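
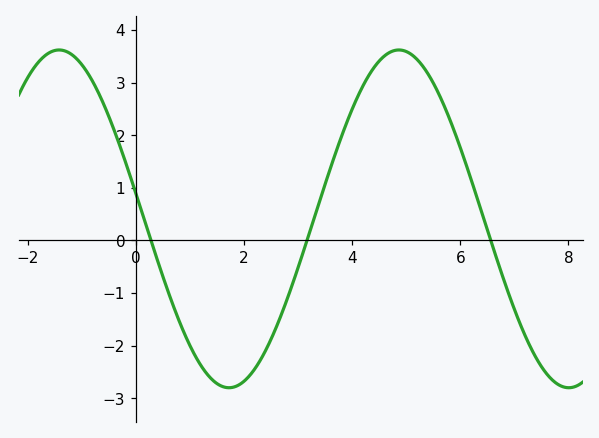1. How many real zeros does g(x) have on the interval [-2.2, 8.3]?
3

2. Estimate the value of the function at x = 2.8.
-1.1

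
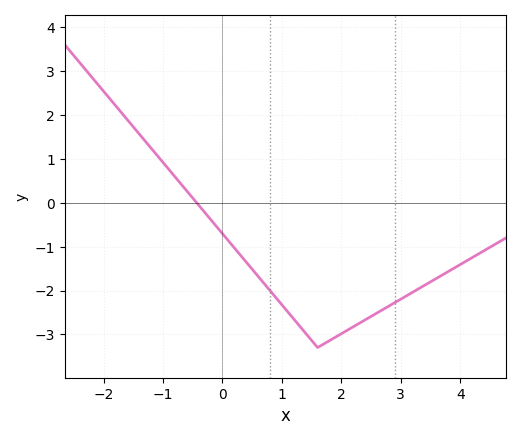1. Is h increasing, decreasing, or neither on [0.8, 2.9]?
neither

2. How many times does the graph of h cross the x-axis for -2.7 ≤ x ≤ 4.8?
1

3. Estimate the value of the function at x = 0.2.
-1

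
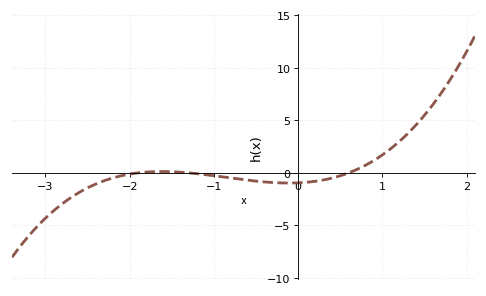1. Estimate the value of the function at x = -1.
-0.276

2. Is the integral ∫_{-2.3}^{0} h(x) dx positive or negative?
negative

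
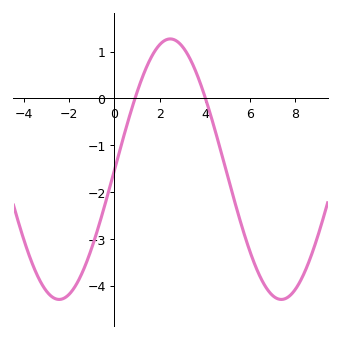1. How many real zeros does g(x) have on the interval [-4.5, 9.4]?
2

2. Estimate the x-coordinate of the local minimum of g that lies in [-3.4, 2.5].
-2.44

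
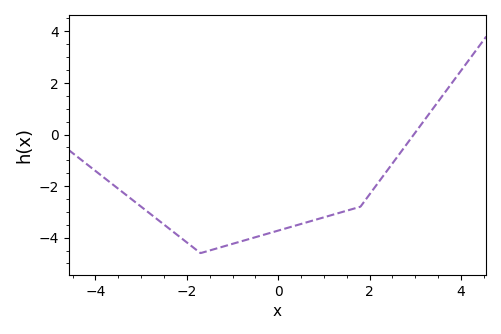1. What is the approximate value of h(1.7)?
-2.85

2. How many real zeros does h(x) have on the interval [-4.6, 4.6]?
1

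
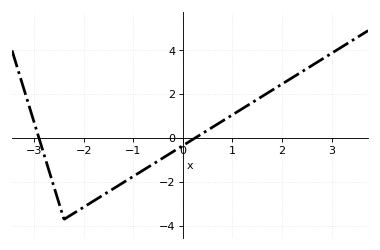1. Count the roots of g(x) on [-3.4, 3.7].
2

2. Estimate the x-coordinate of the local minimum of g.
-2.4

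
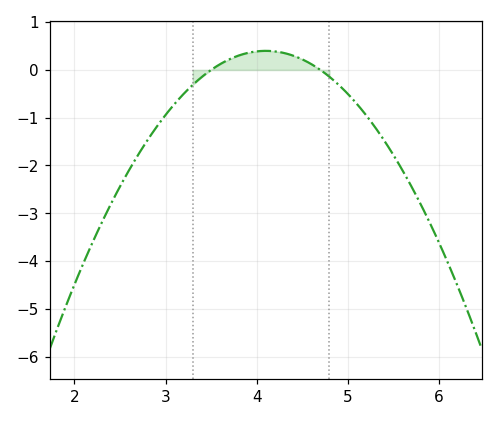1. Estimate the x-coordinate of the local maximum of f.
4.1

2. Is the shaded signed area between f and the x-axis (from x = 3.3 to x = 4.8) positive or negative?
positive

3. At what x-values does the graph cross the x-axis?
3.5, 4.7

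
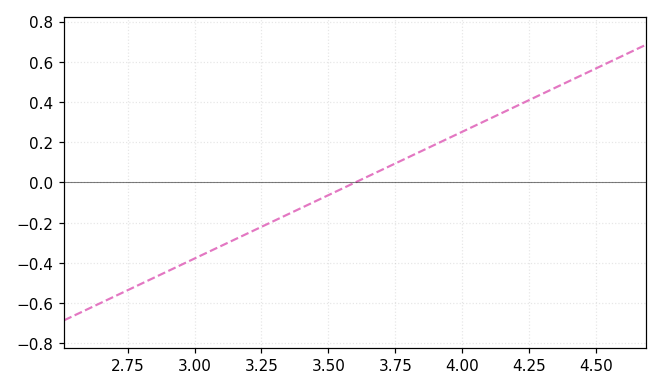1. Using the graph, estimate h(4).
0.26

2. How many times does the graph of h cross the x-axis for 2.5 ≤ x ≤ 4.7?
1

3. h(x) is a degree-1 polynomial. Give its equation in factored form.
y = 0.63(x - 3.6)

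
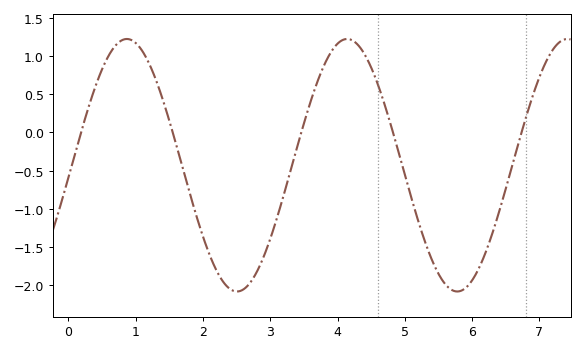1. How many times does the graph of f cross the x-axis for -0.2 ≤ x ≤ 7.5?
5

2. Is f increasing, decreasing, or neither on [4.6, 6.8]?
neither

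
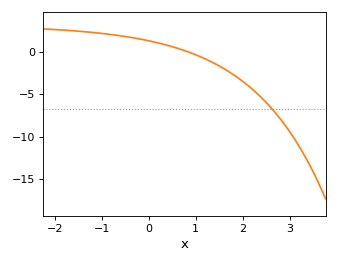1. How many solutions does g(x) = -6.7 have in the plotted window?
1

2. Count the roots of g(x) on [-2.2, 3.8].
1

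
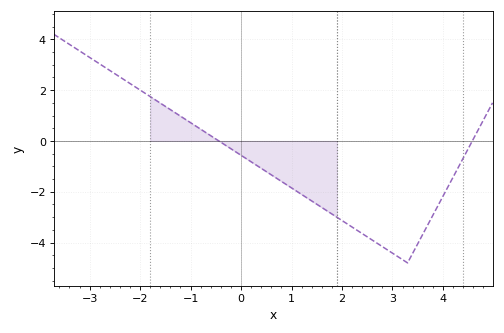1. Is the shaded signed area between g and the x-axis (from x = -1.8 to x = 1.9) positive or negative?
negative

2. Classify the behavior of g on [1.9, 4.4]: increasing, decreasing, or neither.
neither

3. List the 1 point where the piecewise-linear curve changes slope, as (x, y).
(3.3, -4.8)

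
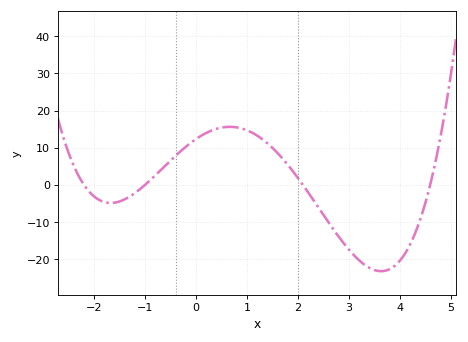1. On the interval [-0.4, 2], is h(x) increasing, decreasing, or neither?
neither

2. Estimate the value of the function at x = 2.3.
-4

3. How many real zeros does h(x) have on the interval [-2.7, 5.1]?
4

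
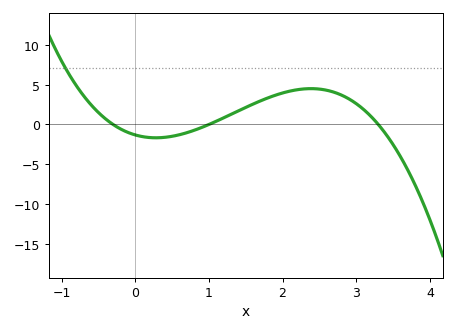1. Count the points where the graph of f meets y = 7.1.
1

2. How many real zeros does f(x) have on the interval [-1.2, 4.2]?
3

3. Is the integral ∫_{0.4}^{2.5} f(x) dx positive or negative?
positive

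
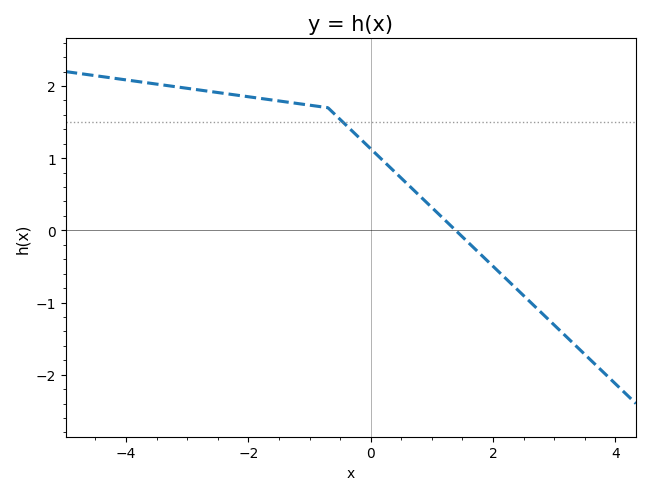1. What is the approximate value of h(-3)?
2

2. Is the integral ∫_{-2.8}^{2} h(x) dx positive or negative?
positive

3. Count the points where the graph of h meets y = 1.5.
1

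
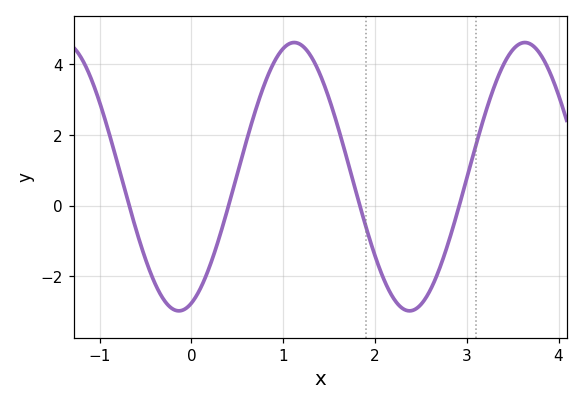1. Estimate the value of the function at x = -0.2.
-2.93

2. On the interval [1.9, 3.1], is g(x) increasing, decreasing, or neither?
neither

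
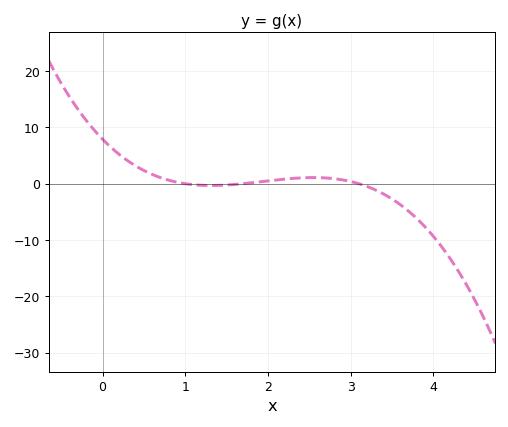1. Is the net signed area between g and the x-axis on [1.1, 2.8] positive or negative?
positive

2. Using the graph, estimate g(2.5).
1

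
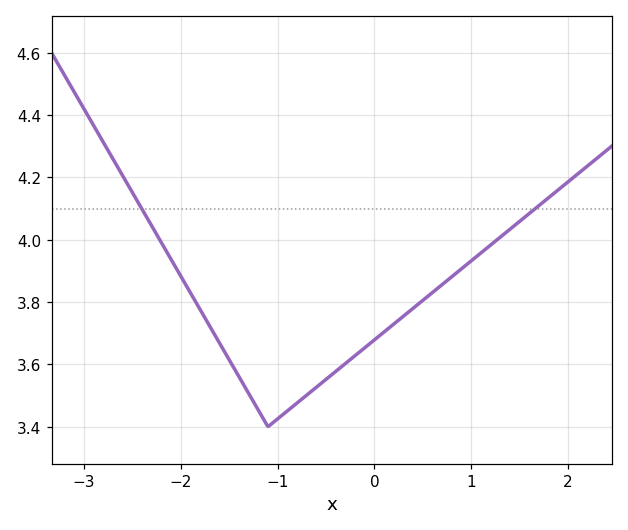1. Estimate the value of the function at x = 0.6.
3.83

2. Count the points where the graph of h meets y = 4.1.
2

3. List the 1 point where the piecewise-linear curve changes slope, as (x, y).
(-1.1, 3.4)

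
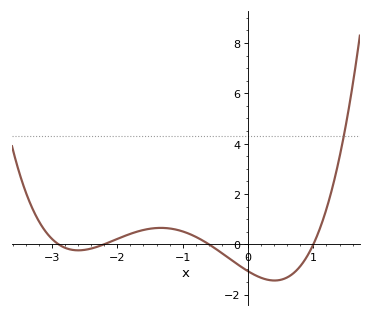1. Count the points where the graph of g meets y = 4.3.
1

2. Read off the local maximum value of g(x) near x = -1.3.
0.6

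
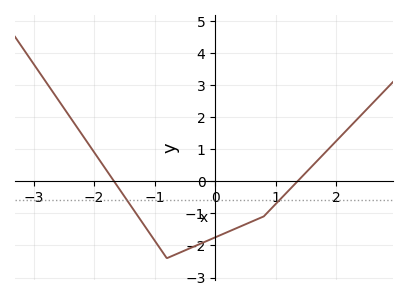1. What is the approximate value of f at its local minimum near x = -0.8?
-2.4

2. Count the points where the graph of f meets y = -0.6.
2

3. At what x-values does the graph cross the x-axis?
-1.7, 1.4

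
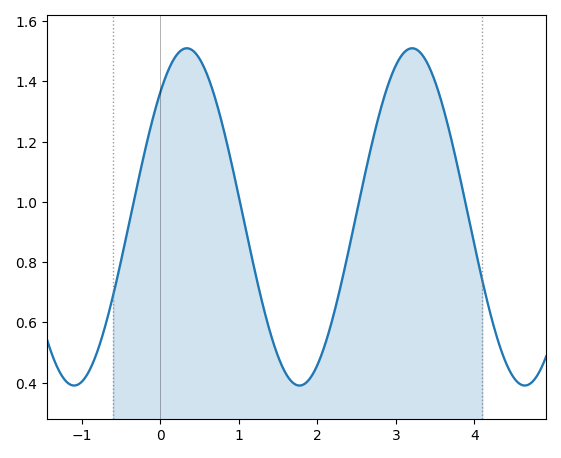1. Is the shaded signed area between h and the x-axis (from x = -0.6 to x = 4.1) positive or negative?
positive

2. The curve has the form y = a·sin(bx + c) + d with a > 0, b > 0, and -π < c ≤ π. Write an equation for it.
y = 0.56sin(2.2x + 0.83) + 0.95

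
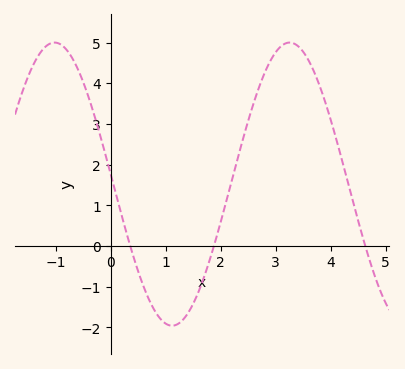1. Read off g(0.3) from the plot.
0.3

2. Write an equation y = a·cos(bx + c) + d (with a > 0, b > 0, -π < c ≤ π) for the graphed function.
y = 3.48cos(1.5x + 1.5) + 1.52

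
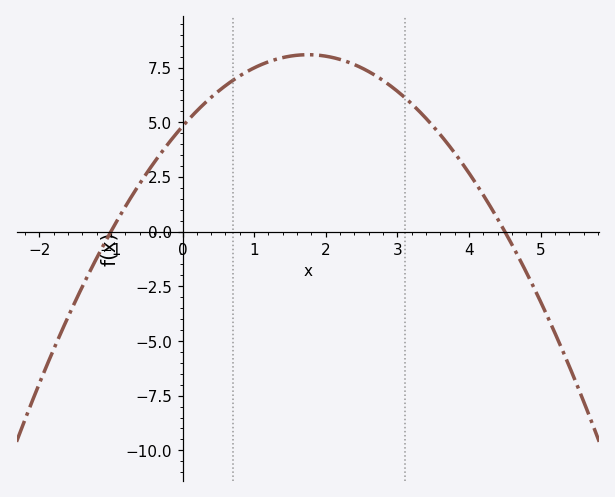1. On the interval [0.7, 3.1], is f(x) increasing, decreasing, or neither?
neither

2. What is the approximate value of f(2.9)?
6.68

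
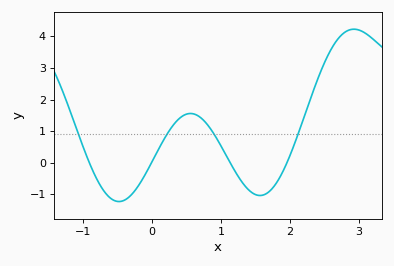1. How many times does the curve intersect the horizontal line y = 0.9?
4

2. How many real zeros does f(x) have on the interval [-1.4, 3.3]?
4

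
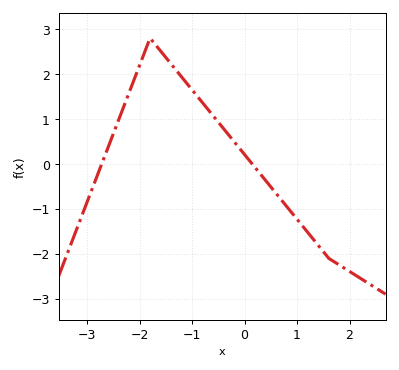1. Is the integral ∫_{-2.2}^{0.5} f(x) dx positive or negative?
positive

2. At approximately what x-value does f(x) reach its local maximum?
-1.8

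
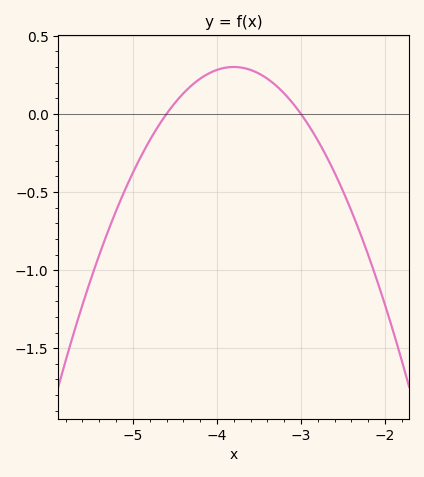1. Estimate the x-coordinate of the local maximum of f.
-3.8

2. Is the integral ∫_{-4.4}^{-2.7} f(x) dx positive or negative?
positive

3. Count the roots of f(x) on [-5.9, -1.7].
2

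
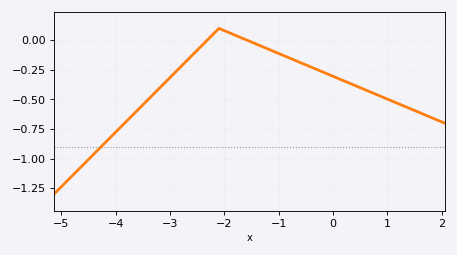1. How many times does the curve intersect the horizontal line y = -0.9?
1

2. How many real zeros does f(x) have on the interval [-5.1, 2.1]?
2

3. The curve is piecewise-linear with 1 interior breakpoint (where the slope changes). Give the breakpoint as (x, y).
(-2.1, 0.1)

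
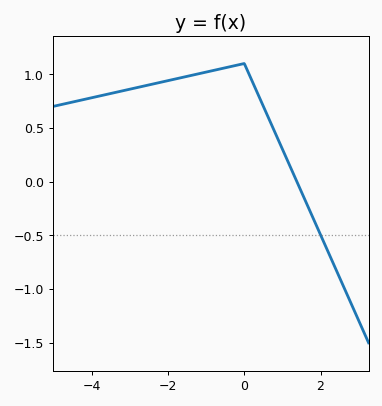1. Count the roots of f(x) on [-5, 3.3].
1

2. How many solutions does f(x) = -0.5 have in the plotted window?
1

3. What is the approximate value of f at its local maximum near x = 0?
1.1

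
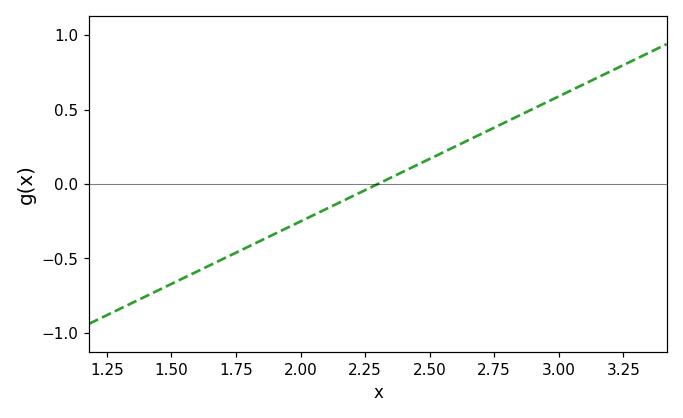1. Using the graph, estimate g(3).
0.6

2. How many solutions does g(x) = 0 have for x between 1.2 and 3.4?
1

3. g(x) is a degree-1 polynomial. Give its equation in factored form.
y = 0.84(x - 2.3)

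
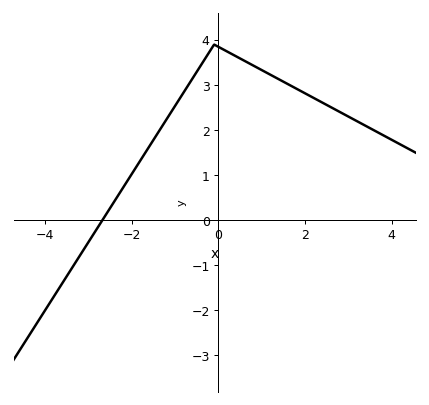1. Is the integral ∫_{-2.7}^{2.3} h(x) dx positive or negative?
positive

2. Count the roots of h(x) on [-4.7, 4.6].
1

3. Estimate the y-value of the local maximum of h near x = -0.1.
3.9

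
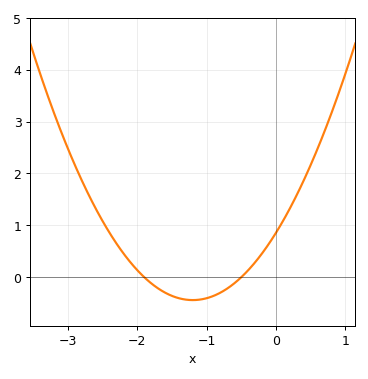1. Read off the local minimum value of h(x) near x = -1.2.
-0.4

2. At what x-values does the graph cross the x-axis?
-1.9, -0.5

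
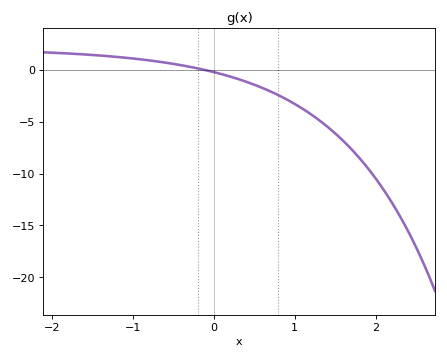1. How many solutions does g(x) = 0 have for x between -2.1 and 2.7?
1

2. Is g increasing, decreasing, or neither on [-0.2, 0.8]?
decreasing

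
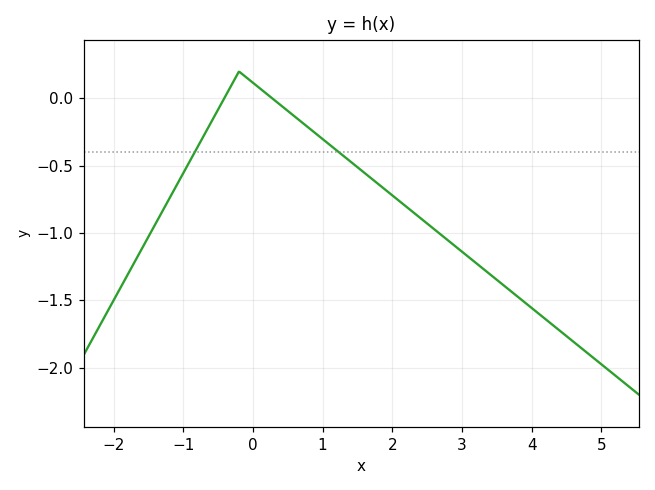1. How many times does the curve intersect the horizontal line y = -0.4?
2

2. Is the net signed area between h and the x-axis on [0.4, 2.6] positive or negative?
negative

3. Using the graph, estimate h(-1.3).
-0.85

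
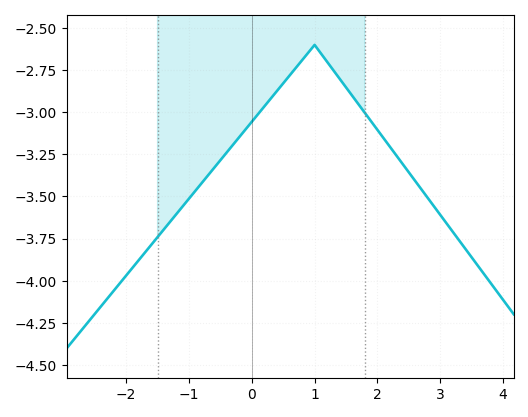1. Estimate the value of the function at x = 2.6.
-3.41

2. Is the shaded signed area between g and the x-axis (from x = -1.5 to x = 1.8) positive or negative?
negative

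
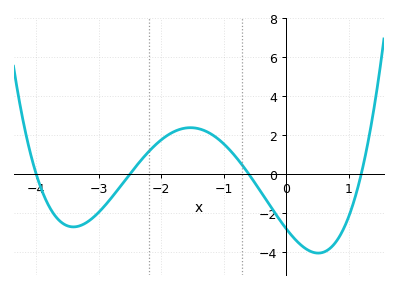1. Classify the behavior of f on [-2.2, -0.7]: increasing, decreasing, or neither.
neither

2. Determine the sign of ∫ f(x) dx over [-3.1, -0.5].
positive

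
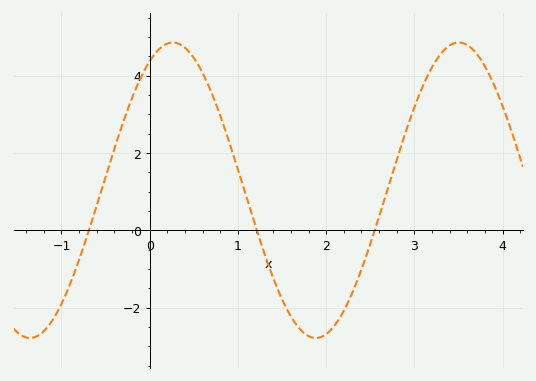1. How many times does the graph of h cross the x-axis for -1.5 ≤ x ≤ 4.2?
3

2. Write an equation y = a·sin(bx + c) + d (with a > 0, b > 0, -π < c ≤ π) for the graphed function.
y = 3.82sin(1.94x + 1.06) + 1.04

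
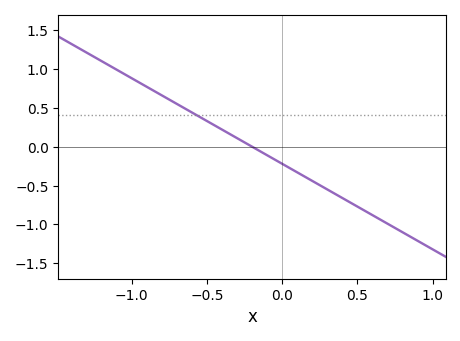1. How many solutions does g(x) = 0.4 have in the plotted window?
1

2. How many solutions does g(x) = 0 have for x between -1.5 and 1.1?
1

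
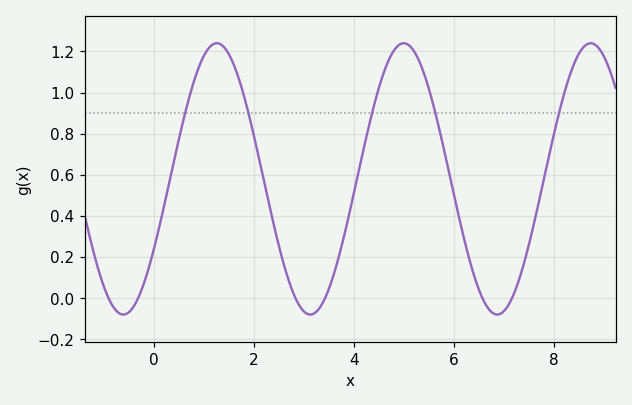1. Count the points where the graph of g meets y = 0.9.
5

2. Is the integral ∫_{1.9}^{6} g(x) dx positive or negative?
positive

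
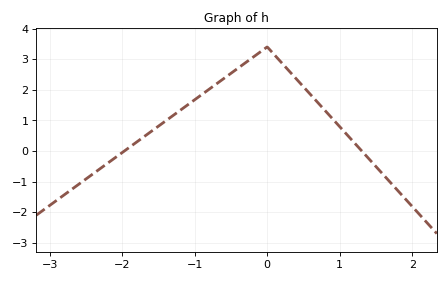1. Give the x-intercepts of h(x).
-2, 1.3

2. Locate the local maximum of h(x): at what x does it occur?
0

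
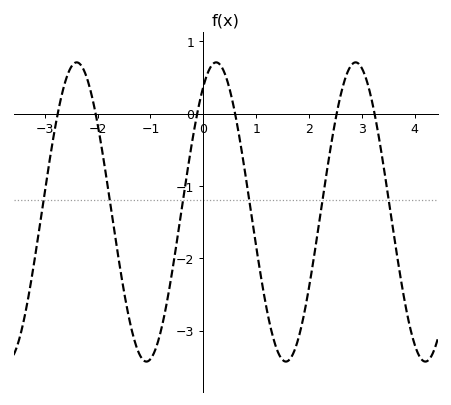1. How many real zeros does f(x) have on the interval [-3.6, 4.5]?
6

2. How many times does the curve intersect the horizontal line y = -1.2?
6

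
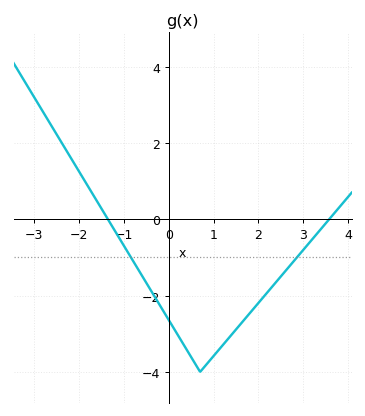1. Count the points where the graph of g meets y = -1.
2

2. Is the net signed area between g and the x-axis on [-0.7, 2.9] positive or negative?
negative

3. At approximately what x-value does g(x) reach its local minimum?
0.701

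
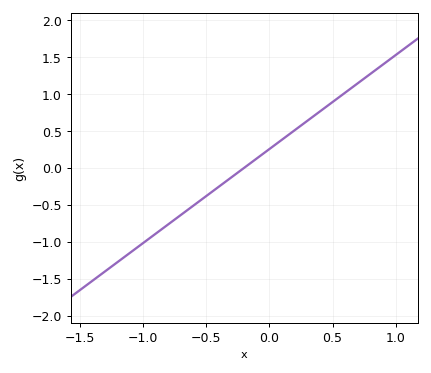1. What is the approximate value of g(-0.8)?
-0.75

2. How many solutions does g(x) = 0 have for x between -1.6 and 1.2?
1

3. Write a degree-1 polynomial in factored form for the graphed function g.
y = 1.27(x + 0.2)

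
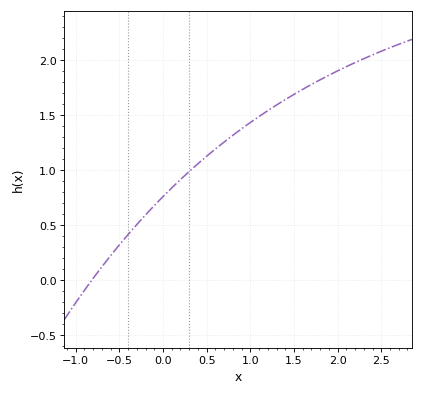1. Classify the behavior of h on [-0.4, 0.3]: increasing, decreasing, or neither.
increasing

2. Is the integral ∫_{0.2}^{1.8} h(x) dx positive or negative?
positive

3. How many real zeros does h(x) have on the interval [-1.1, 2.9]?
1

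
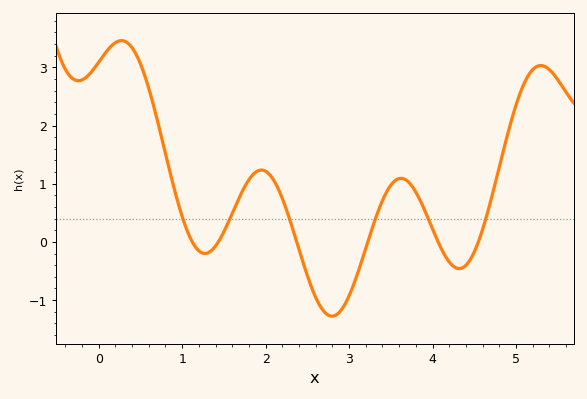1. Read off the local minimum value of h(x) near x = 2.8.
-1.3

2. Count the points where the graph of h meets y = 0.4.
6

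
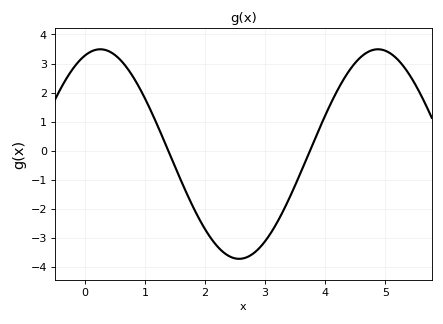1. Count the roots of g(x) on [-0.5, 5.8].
2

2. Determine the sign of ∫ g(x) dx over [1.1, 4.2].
negative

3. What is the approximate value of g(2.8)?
-3.6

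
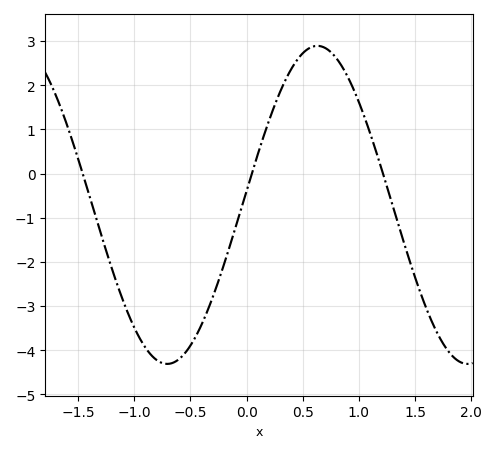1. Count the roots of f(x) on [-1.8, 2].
3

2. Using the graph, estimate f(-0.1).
-1.23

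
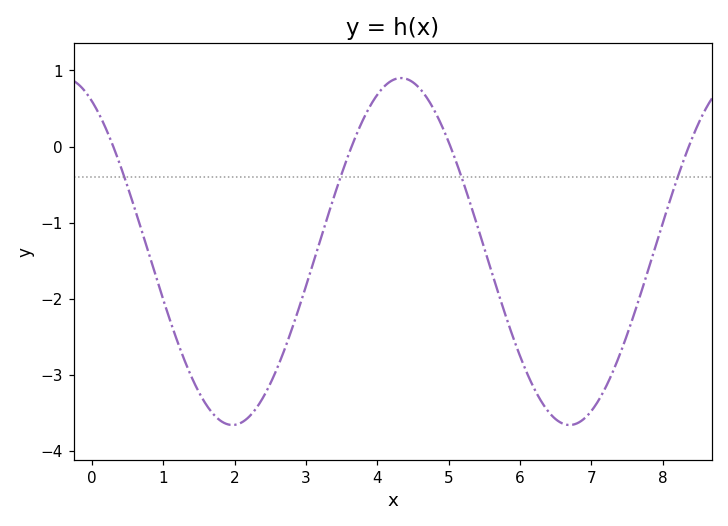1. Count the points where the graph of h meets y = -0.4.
4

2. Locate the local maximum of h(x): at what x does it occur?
4.33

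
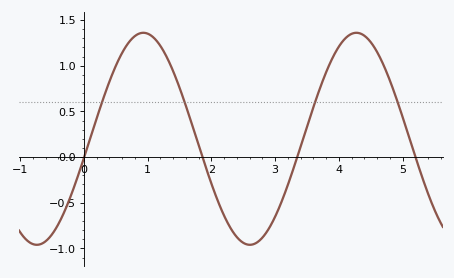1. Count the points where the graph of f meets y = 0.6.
4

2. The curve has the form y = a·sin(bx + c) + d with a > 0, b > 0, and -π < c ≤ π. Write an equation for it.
y = 1.16sin(1.88x - 0.182) + 0.2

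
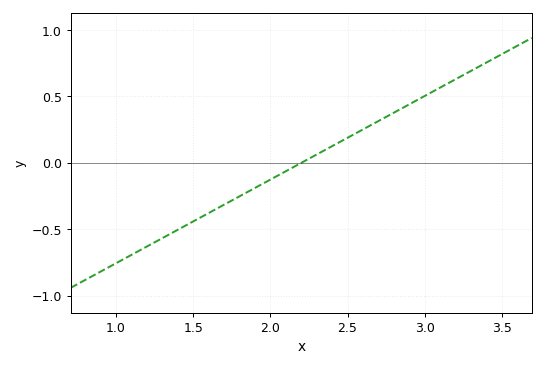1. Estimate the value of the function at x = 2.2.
0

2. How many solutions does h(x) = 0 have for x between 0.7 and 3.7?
1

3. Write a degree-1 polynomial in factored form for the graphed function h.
y = 0.63(x - 2.2)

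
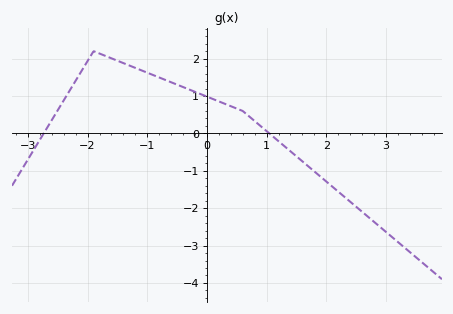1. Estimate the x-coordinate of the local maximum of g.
-1.9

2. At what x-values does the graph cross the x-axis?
-2.7, 1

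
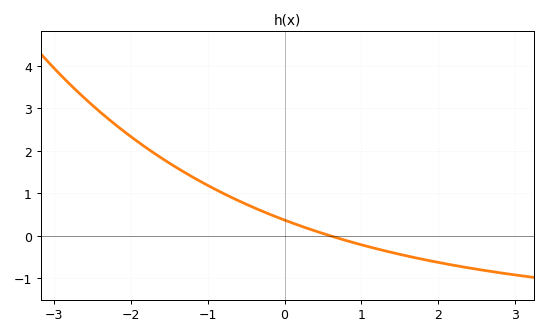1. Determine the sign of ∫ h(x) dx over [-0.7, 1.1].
positive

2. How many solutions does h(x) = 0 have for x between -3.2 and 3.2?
1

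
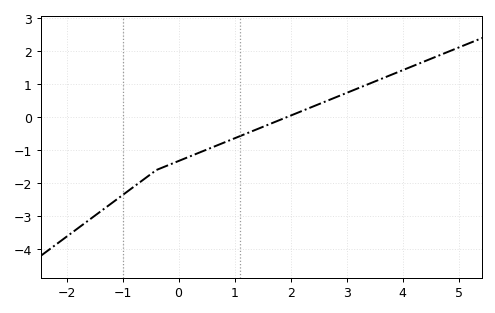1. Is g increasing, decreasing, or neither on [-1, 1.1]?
increasing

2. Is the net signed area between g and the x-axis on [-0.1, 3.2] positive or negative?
negative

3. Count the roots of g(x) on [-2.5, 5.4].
1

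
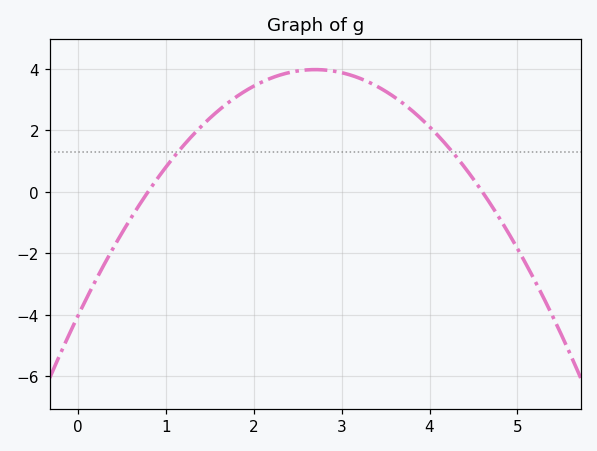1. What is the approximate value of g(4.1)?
1.81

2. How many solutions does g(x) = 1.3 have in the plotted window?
2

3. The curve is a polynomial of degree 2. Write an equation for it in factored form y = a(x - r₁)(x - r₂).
y = -1.1(x - 0.8)(x - 4.6)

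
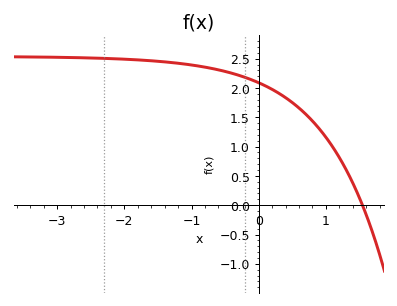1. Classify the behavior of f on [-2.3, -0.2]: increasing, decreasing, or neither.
decreasing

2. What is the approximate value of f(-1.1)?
2.41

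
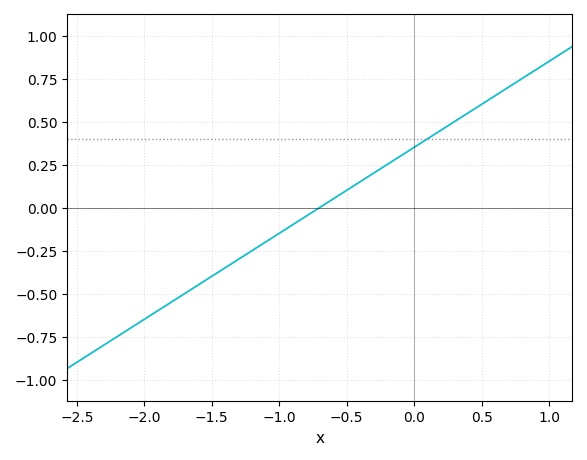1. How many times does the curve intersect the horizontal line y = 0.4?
1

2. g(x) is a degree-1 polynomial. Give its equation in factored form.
y = 0.5(x + 0.7)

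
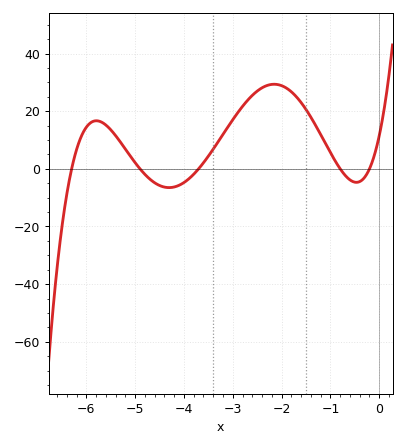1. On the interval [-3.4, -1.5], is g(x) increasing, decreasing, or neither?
neither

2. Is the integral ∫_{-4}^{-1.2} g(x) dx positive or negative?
positive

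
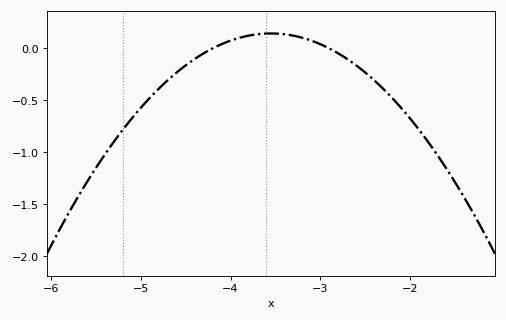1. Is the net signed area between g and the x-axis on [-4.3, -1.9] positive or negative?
negative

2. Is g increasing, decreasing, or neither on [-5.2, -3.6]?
increasing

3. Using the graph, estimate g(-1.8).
-0.9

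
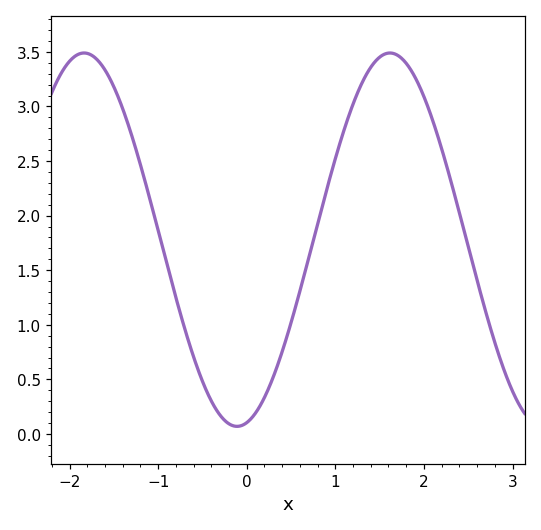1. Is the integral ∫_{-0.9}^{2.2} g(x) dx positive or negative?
positive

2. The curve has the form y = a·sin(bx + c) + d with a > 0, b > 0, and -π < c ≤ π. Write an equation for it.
y = 1.71sin(1.8x - 1.4) + 1.78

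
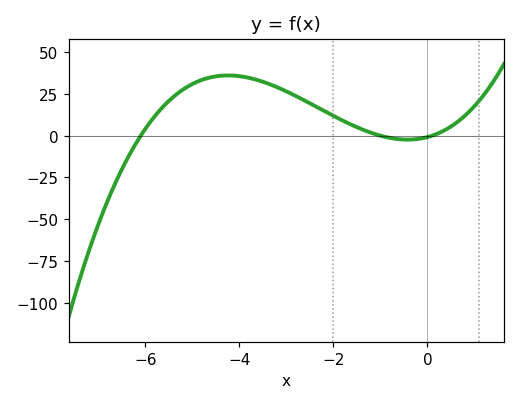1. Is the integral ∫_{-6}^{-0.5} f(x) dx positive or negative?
positive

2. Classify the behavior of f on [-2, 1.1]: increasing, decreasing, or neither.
neither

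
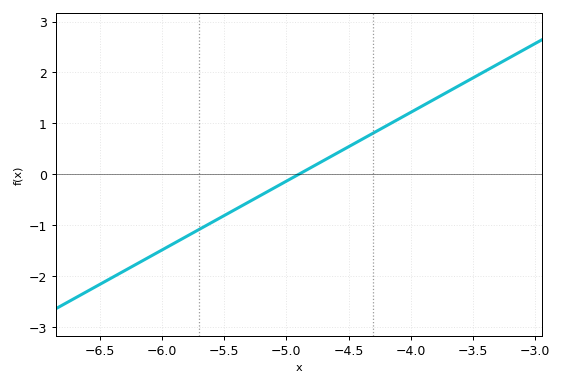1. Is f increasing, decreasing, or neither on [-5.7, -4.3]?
increasing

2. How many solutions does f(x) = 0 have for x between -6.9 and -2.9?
1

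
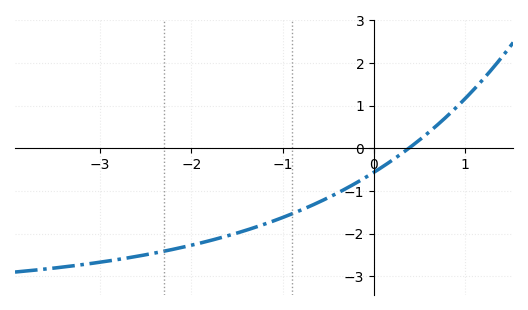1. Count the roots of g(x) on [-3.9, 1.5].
1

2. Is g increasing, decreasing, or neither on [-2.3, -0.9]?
increasing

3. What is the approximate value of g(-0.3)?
-0.935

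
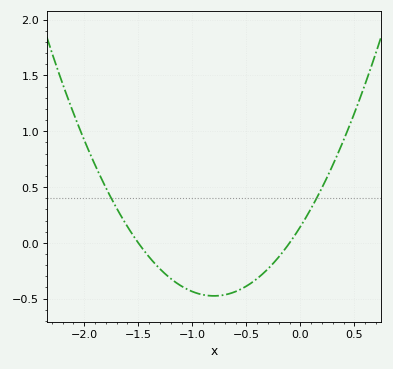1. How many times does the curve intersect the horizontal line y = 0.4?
2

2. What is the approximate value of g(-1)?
-0.437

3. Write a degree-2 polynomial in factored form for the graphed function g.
y = 0.97(x + 1.5)(x + 0.1)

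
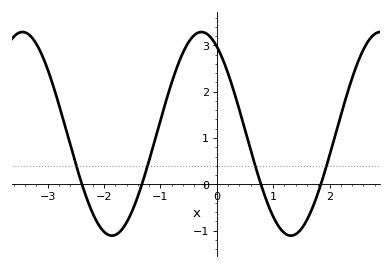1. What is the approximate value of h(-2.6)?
0.9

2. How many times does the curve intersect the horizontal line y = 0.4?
4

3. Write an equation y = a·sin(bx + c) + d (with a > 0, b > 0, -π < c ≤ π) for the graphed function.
y = 2.2sin(2x + 2.1) + 1.09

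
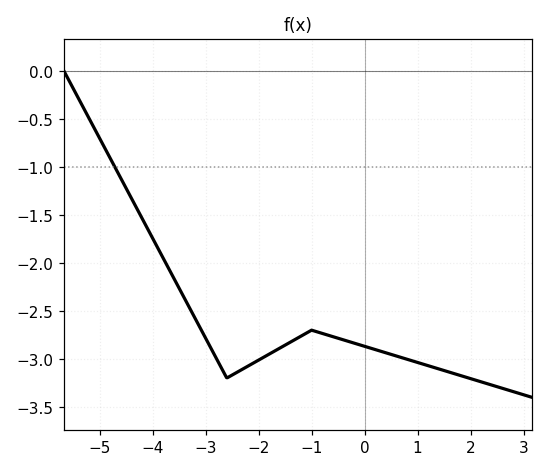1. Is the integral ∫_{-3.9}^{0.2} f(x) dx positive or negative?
negative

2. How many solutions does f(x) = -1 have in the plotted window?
1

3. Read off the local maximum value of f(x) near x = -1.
-2.7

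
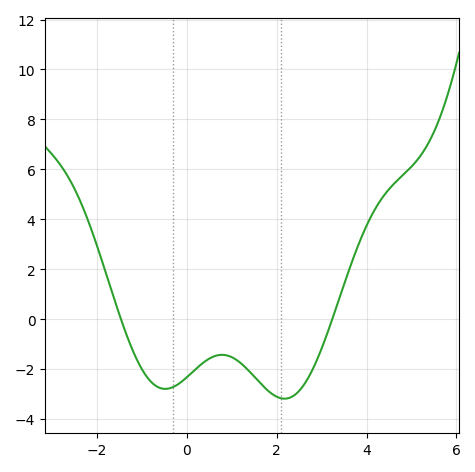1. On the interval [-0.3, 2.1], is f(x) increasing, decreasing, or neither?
neither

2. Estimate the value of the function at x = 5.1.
6.31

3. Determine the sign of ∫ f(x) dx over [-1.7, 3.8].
negative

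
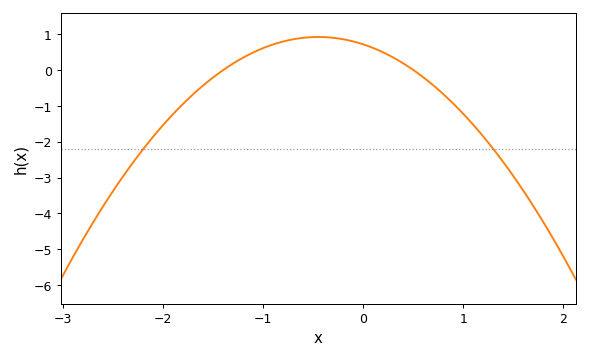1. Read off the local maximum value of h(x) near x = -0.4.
0.921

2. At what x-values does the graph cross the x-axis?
-1.4, 0.5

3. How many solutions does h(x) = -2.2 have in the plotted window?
2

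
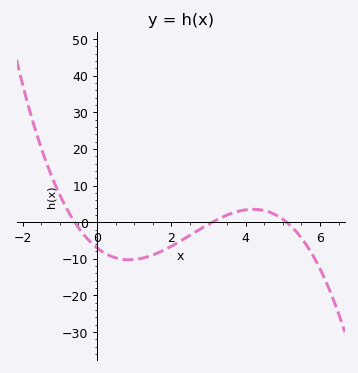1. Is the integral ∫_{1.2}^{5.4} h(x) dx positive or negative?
negative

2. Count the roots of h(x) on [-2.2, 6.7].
3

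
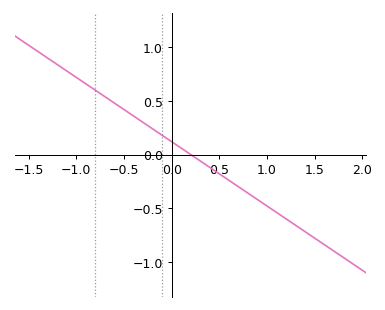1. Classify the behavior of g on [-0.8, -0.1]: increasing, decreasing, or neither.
decreasing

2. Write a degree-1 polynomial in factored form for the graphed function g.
y = -0.6(x - 0.2)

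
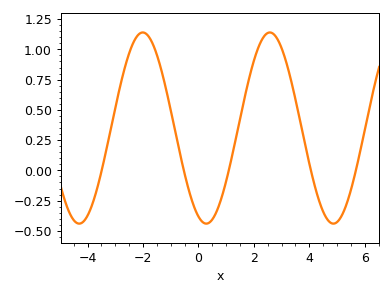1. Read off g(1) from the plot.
-0.09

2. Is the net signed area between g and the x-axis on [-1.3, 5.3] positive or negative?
positive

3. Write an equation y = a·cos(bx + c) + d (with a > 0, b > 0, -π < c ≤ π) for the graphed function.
y = 0.79cos(1.37x + 2.75) + 0.35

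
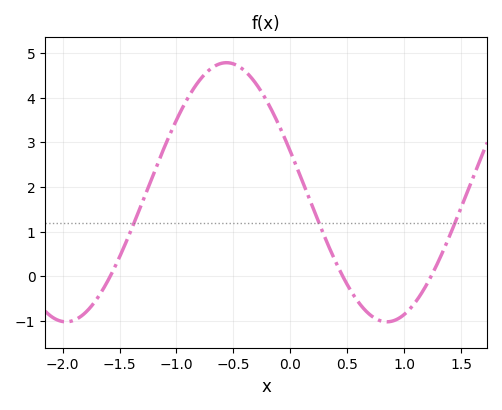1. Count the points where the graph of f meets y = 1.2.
3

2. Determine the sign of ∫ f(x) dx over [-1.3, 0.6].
positive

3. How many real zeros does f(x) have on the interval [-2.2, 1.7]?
3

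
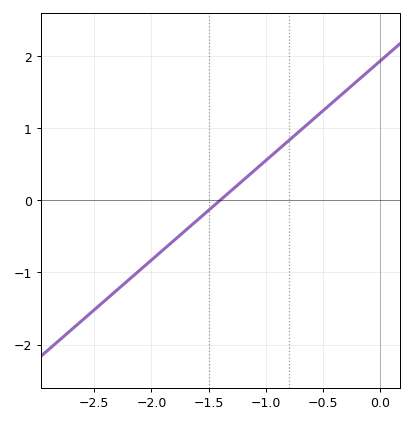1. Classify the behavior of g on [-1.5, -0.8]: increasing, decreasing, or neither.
increasing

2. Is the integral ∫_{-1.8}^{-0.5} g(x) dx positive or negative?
positive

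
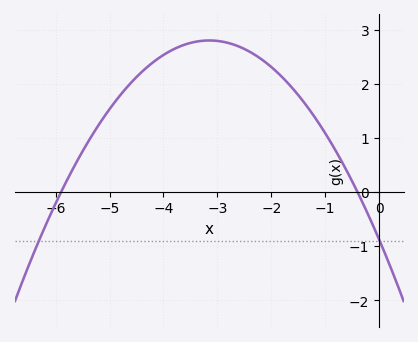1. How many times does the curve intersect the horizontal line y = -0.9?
2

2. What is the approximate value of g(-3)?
2.79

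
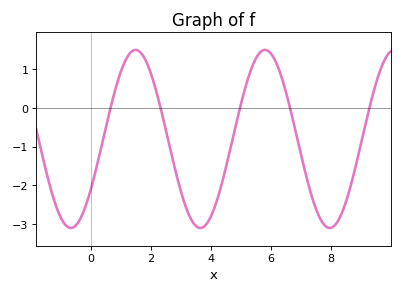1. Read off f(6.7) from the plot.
-0.223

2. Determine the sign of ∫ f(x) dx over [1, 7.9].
negative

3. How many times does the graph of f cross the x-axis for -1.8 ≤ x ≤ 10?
5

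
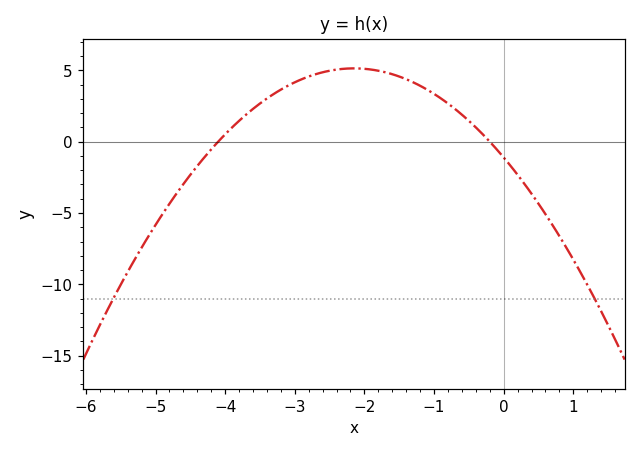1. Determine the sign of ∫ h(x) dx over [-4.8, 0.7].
positive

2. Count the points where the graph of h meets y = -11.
2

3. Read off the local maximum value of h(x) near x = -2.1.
5.13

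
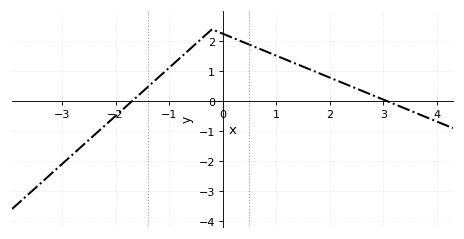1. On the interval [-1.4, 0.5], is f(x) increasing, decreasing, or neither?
neither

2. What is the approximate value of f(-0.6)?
1.8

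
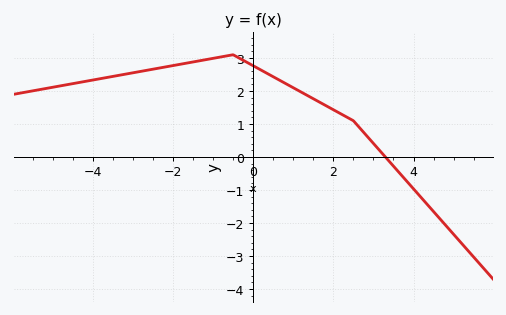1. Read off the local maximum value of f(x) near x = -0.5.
3.1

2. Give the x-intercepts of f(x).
3.3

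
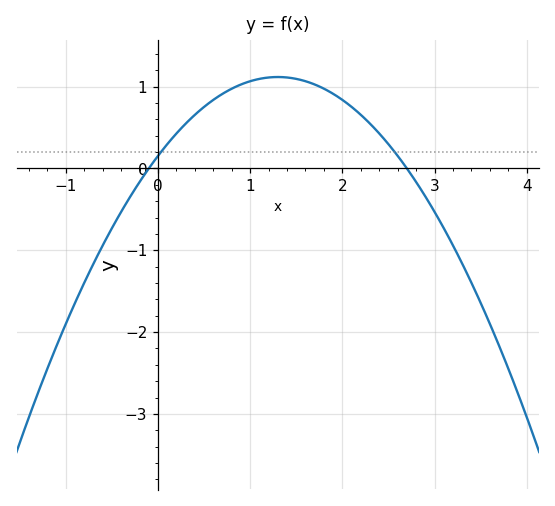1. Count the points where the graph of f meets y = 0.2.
2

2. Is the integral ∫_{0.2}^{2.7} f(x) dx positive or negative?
positive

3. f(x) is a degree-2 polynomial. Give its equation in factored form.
y = -0.57(x + 0.1)(x - 2.7)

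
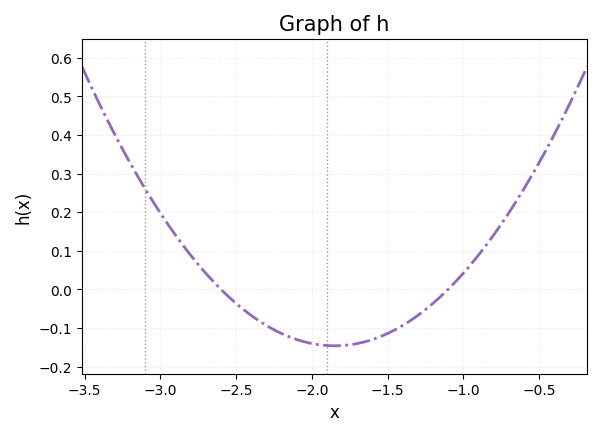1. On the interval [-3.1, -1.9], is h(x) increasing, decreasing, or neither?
decreasing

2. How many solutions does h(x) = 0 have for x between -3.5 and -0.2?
2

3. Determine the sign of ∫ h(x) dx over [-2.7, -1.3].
negative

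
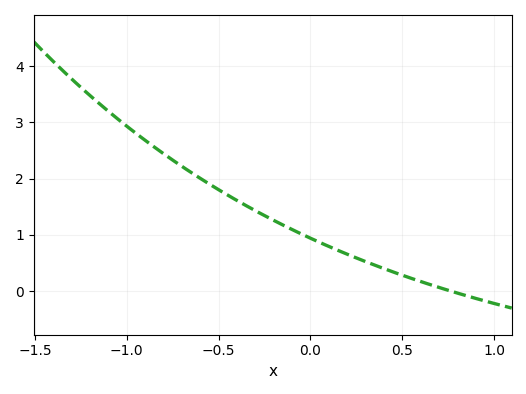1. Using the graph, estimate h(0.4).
0.4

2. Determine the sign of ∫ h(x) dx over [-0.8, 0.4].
positive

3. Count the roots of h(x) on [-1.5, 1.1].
1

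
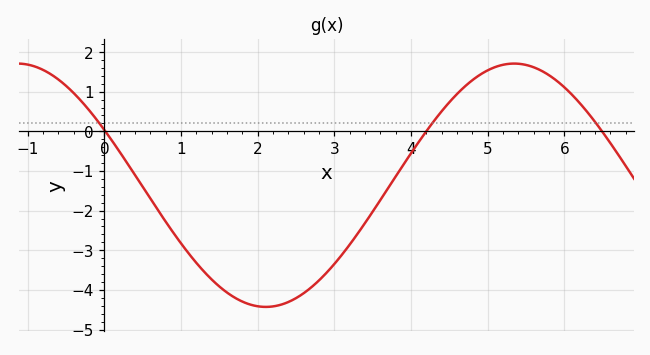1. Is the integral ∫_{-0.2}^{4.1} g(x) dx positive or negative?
negative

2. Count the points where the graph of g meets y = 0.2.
3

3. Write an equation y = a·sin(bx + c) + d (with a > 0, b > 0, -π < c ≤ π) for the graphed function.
y = 3.07sin(0.97x + 2.67) - 1.36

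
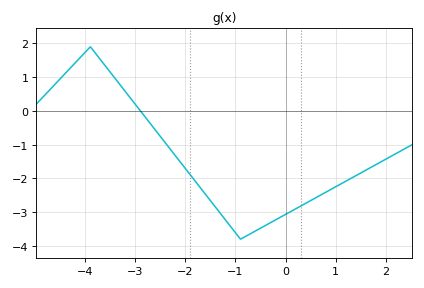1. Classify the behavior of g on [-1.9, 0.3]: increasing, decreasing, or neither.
neither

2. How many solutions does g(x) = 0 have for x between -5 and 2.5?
1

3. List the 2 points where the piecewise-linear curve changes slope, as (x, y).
(-3.9, 1.9); (-0.9, -3.8)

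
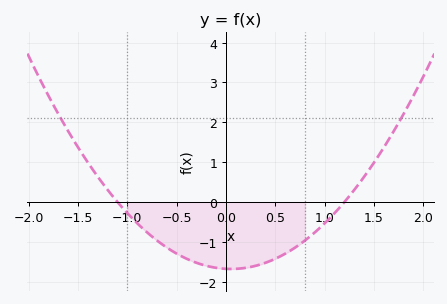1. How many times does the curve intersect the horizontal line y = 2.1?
2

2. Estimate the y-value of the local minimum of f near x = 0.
-1.68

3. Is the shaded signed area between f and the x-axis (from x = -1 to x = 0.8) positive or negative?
negative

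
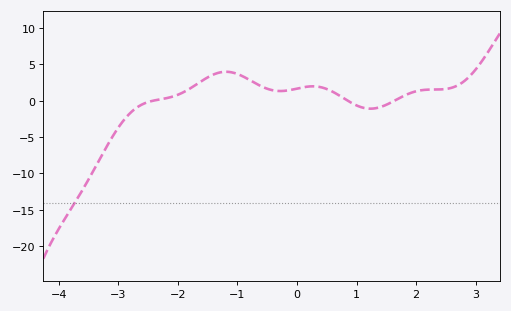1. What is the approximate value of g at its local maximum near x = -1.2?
3.95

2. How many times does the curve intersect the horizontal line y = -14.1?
1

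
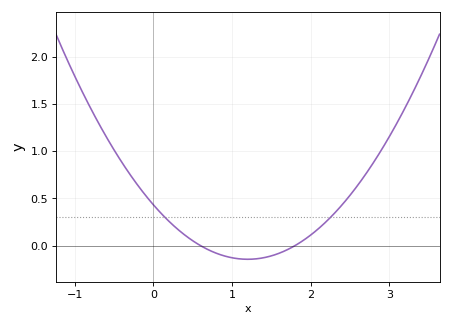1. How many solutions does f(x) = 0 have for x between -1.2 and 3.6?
2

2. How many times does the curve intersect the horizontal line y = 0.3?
2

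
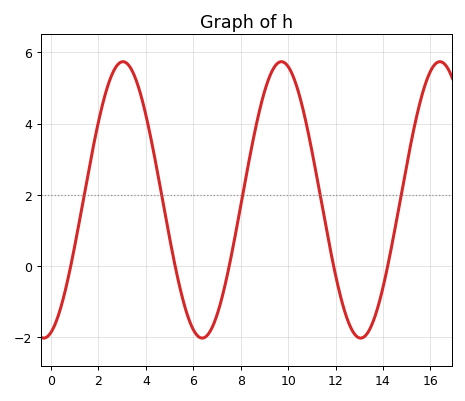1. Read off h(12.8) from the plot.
-1.92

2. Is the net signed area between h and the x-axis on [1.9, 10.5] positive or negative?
positive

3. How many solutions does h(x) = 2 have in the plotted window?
5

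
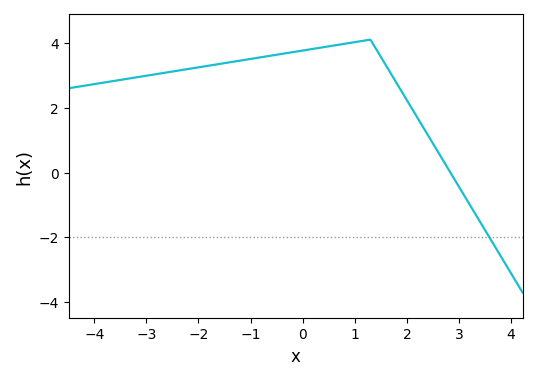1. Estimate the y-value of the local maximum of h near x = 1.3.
4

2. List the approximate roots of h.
2.8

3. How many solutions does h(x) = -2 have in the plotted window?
1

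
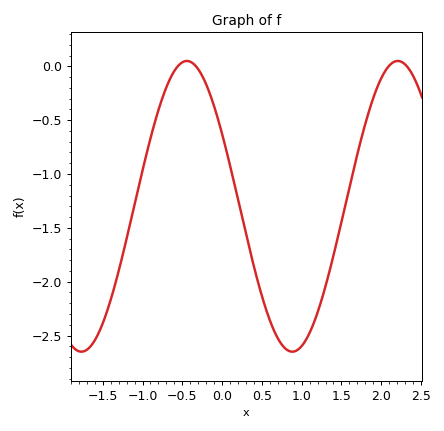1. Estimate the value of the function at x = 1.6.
-1.15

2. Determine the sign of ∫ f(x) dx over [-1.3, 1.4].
negative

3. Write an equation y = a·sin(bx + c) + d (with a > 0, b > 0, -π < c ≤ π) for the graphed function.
y = 1.35sin(2.4x + 2.6) - 1.3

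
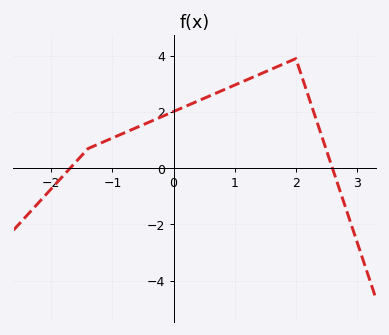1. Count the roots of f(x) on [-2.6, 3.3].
2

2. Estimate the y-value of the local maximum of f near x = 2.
3.8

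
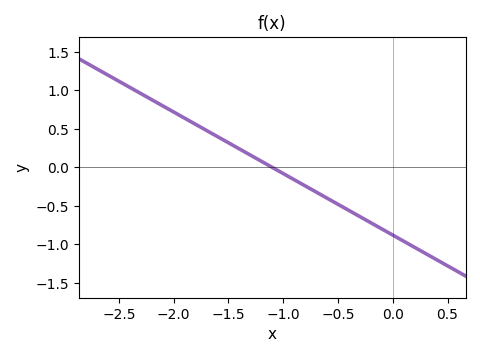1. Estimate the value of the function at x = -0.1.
-0.8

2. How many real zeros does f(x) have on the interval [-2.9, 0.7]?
1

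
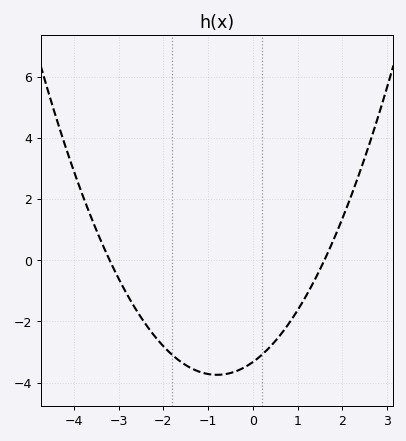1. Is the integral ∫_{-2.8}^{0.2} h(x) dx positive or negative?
negative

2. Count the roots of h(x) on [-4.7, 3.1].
2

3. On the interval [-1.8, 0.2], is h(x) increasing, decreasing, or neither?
neither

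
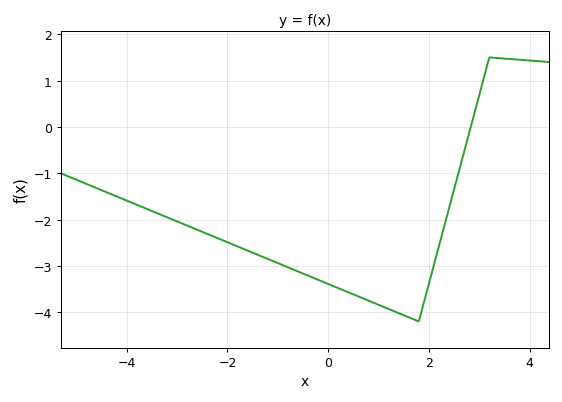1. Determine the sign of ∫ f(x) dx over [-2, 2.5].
negative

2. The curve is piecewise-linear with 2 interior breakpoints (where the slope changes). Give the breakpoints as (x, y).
(1.8, -4.2); (3.2, 1.5)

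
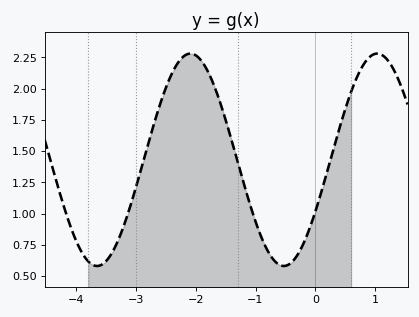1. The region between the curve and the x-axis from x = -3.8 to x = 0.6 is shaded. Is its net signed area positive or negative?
positive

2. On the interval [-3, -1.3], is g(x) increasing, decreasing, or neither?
neither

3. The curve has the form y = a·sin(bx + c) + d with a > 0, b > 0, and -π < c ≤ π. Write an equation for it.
y = 0.85sin(2x - 0.51) + 1.43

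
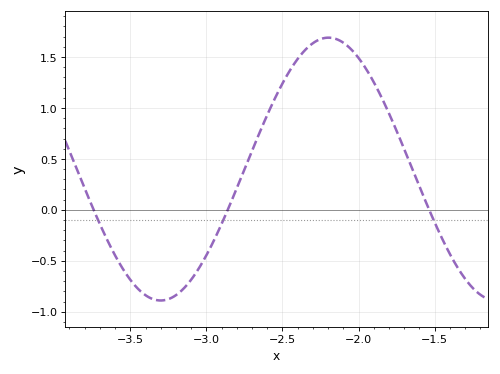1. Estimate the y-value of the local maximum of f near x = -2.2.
1.69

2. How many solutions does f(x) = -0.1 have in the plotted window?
3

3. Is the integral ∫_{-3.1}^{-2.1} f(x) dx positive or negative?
positive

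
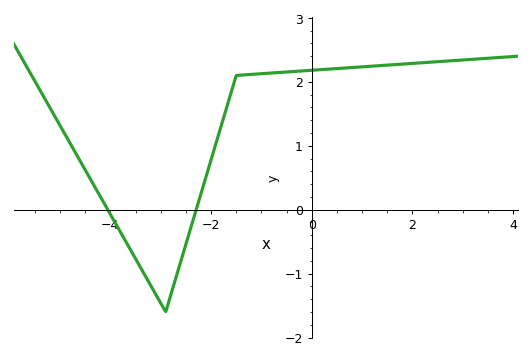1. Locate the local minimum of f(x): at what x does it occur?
-2.8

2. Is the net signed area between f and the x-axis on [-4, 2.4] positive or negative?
positive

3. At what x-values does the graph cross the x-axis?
-4, -2.2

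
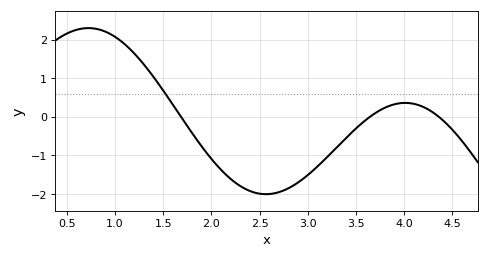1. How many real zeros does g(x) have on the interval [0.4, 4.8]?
3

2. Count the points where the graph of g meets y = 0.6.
1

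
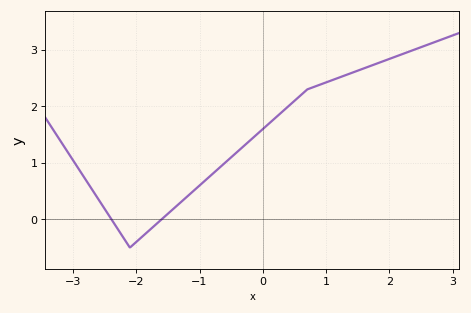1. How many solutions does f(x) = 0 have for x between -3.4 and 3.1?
2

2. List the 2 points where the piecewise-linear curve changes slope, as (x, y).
(-2.1, -0.5); (0.7, 2.3)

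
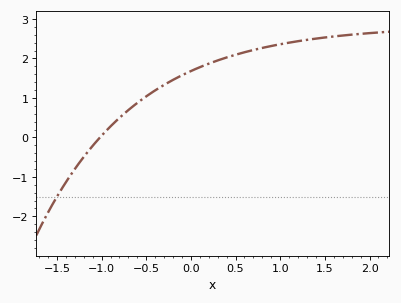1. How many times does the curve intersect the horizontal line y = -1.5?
1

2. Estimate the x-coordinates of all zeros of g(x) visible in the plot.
-1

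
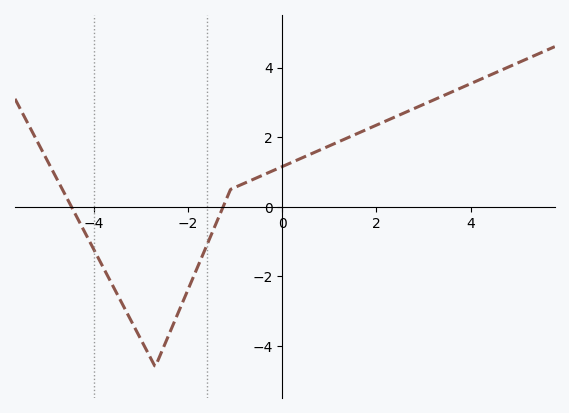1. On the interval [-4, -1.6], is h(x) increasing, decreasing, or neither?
neither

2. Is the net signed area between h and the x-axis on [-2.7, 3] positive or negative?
positive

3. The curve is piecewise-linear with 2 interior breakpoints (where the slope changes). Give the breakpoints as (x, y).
(-2.7, -4.6); (-1.1, 0.5)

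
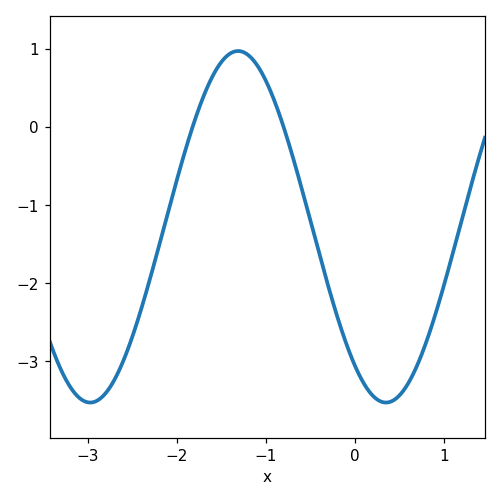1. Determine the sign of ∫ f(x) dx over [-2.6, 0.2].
negative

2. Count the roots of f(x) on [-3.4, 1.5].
2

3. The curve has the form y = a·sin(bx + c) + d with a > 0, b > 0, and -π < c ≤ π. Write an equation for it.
y = 2.25sin(1.9x - 2.2) - 1.28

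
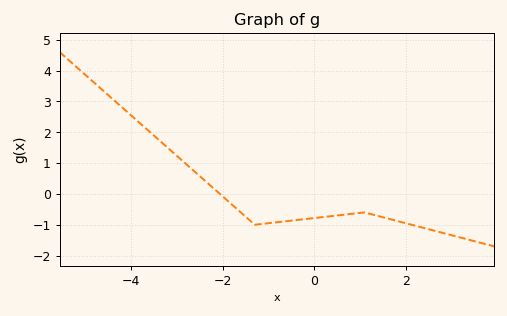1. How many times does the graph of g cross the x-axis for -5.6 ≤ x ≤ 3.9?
1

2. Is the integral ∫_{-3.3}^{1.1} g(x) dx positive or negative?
negative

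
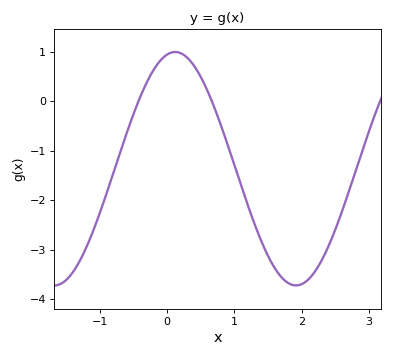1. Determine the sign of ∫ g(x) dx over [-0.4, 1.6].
negative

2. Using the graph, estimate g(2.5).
-2.59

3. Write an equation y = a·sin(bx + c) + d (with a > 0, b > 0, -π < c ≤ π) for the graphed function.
y = 2.36sin(1.75x + 1.36) - 1.36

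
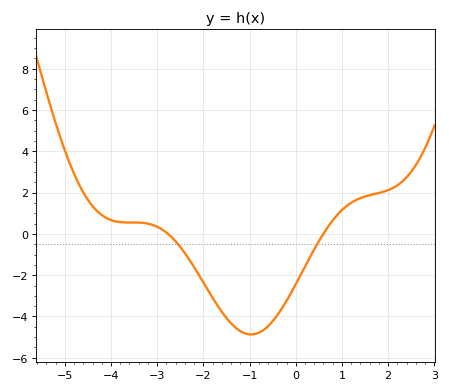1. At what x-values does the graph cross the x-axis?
-2.8, 0.6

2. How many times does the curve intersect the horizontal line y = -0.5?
2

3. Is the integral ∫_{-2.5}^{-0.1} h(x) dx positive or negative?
negative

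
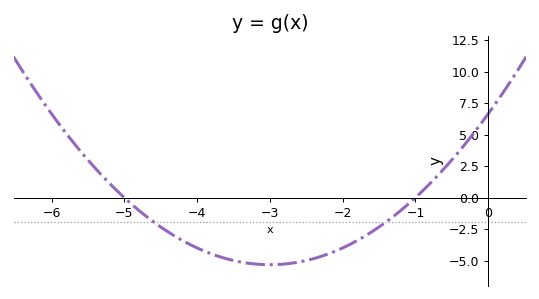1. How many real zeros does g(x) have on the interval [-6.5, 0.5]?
2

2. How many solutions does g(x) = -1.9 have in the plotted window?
2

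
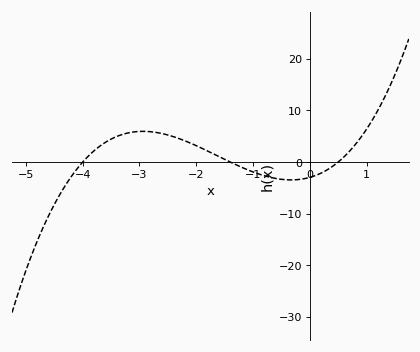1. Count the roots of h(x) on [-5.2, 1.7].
3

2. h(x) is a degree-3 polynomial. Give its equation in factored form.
y = 1.06(x + 4)(x + 1.4)(x - 0.5)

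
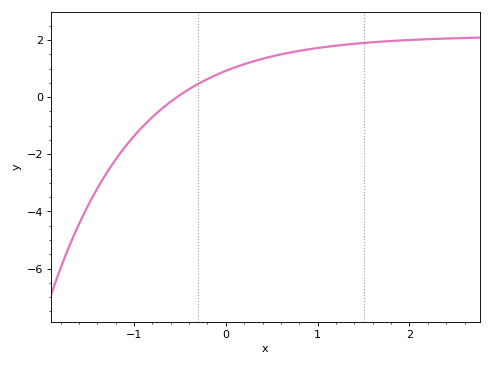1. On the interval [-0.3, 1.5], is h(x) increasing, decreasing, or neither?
increasing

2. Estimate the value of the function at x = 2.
2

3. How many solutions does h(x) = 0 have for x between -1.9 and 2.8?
1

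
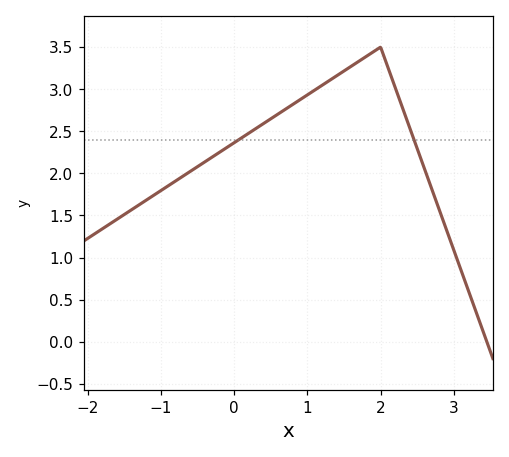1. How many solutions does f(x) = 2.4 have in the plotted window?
2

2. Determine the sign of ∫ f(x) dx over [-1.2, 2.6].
positive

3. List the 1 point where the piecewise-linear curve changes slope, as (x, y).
(2, 3.5)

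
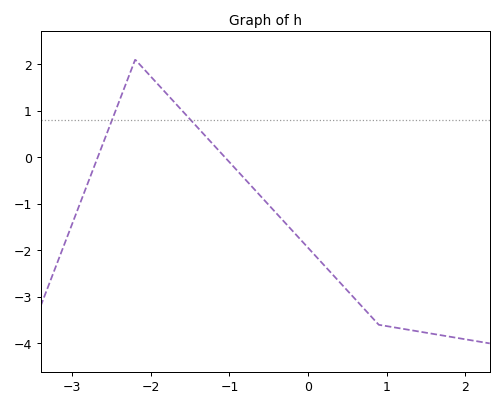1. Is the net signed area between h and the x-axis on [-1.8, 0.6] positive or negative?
negative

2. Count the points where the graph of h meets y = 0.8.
2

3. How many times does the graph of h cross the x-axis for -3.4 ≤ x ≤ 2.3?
2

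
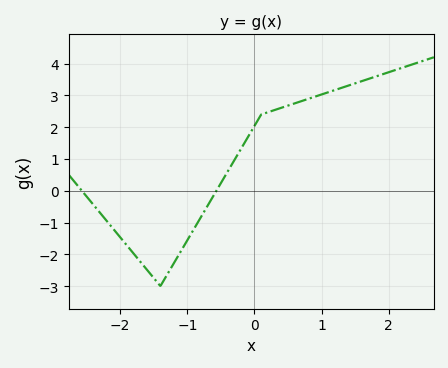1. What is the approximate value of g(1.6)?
3.5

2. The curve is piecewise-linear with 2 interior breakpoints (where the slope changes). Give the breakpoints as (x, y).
(-1.4, -3); (0.1, 2.4)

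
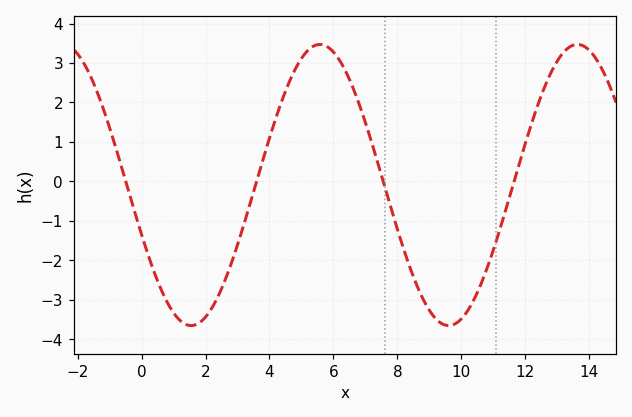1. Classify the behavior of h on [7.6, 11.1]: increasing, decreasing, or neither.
neither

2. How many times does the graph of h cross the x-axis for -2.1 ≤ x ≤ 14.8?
4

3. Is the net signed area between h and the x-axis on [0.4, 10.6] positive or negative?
negative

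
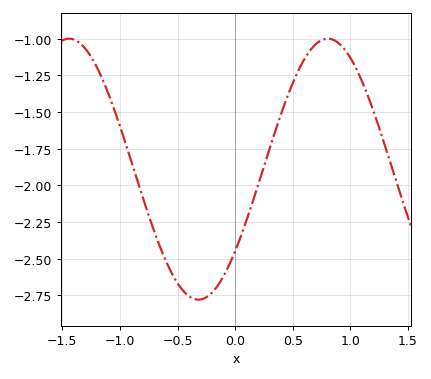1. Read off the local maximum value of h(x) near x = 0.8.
-1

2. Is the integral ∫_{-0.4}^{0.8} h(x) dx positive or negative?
negative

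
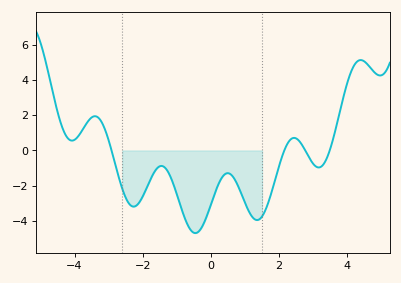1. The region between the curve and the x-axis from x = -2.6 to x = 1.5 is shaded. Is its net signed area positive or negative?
negative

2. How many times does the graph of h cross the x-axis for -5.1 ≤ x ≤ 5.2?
4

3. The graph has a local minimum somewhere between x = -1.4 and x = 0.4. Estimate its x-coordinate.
-0.455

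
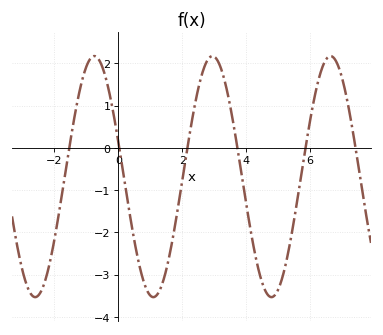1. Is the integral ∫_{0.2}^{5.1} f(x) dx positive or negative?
negative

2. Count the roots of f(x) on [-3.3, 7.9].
6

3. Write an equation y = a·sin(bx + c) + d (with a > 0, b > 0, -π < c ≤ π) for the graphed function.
y = 2.85sin(1.7x + 2.85) - 0.68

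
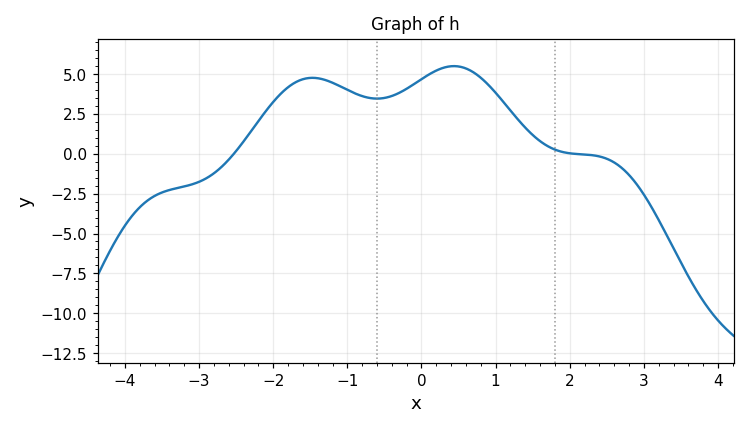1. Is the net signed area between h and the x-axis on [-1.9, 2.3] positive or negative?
positive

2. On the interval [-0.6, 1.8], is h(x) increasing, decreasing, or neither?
neither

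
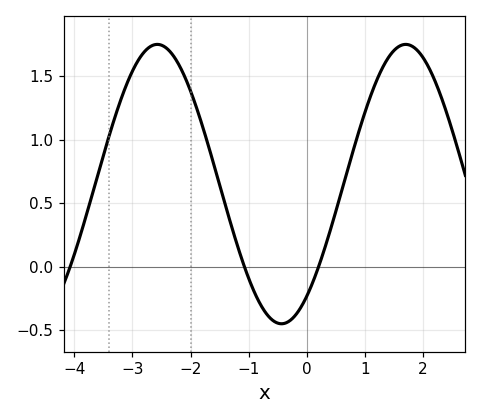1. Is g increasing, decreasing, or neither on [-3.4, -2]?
neither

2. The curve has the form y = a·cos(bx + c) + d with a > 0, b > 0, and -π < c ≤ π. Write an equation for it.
y = 1.1cos(1.5x - 2.5) + 0.65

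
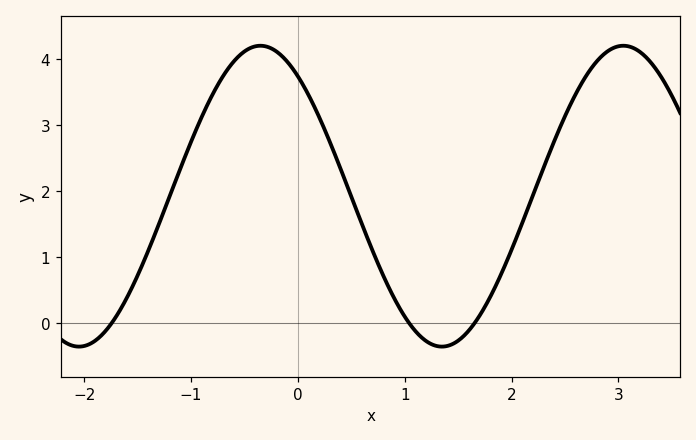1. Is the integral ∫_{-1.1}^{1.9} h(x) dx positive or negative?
positive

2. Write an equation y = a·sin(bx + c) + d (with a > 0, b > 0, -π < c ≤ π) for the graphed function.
y = 2.28sin(1.85x + 2.22) + 1.92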